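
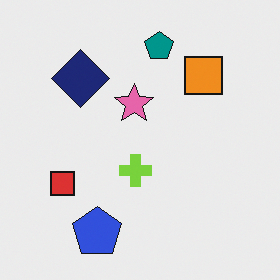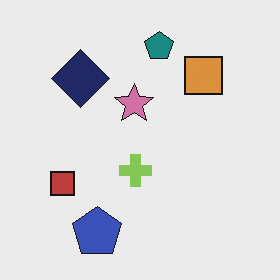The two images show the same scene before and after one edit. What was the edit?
The transformation is: slightly desaturated.

All colors are more muted and greyish — a global saturation change.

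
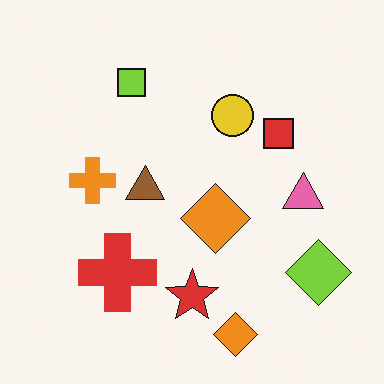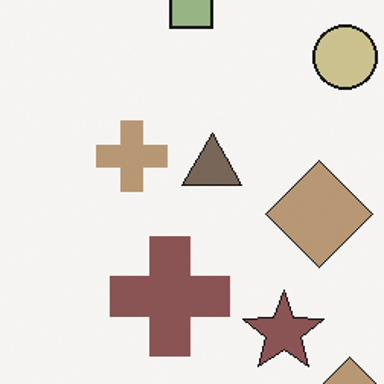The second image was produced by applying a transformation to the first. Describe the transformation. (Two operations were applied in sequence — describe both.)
The second image is the first cropped slightly and scaled back up, then made much more muted (saturation change).

The visible shapes are larger and the field of view is narrower; shapes near the original edges may be partly or wholly outside the frame — a crop-and-rescale. All colors are more muted and greyish — a global saturation change.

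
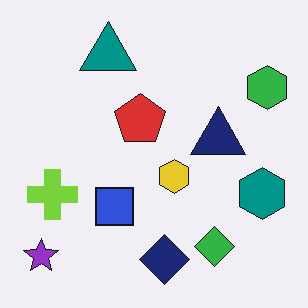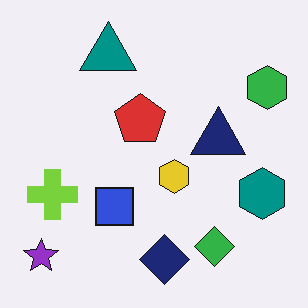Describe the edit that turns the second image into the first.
This is the original image JPEG-compressed with visible artifacts.

Blocky 8×8 compression artifacts appear around shape edges and the flat background shows ringing — characteristic JPEG degradation.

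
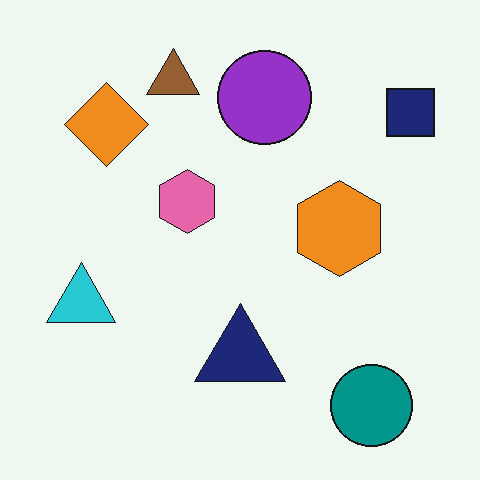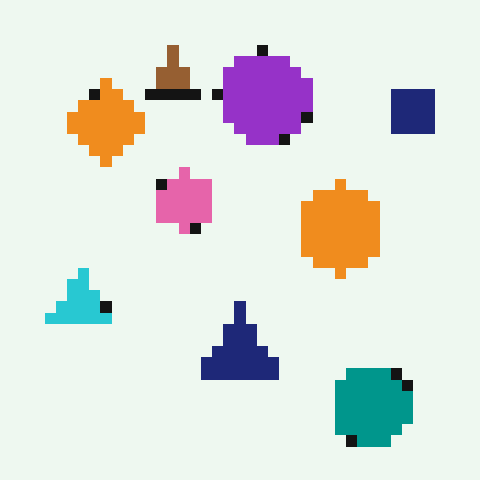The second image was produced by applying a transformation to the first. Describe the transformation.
The image was heavily pixelated into large blocks.

Shapes are reduced to large square blocks; fine edges and outlines are lost — a downscale-then-upscale (mosaic) effect.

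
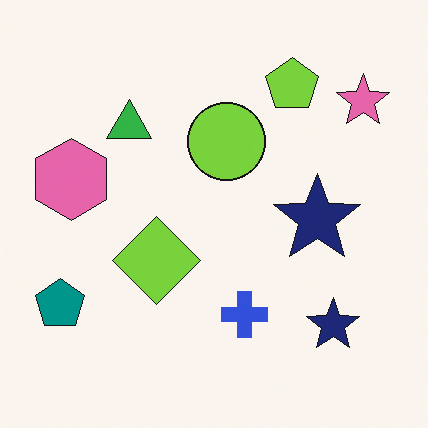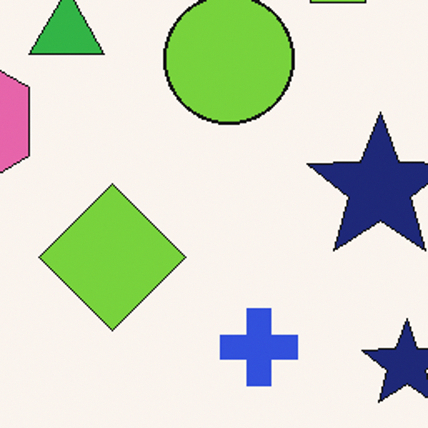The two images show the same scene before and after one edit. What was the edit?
Cropped to a noticeably smaller region and rescaled.

The visible shapes are larger and the field of view is narrower; shapes near the original edges may be partly or wholly outside the frame — a crop-and-rescale.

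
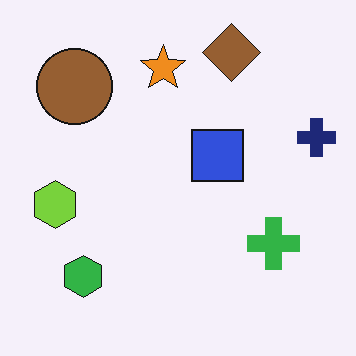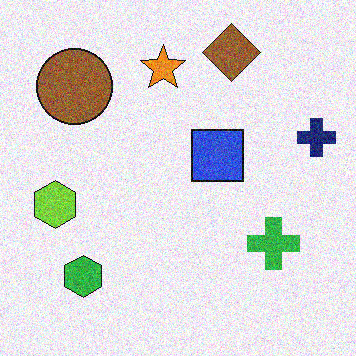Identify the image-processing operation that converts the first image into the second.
The second image is the first degraded with moderate additive noise.

Random speckle covers the whole image, including the flat background.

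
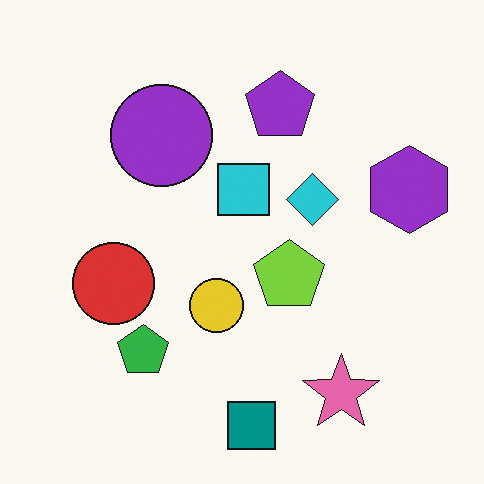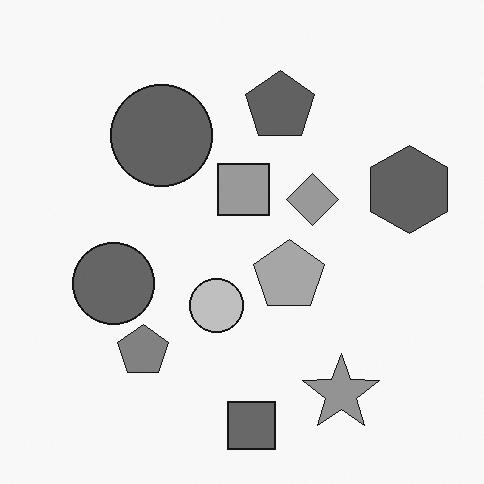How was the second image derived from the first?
The transformation is: converted to grayscale.

All color is removed — every shape is now a shade of grey.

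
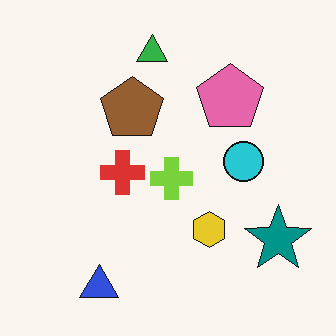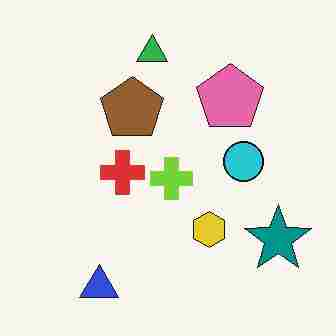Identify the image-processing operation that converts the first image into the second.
Degraded with heavy JPEG compression.

Blocky 8×8 compression artifacts appear around shape edges and the flat background shows ringing — characteristic JPEG degradation.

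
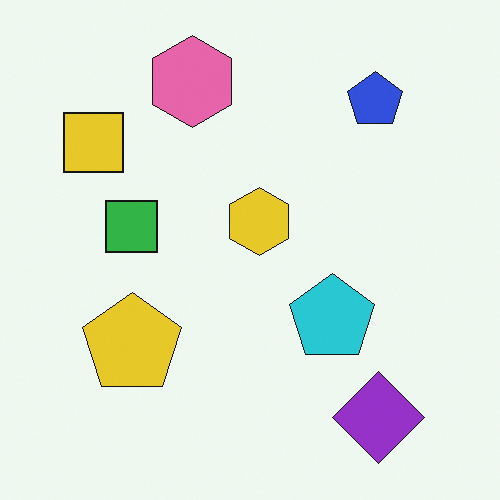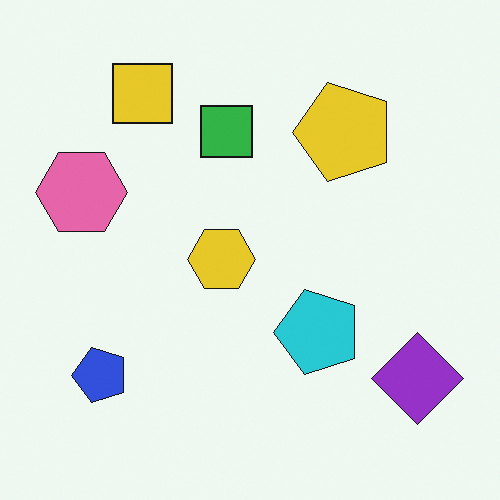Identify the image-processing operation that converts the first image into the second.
The transformation is: transposed (reflected across the top-left ↔ bottom-right diagonal).

Shapes have swapped their row and column positions — what was in the top-right is now in the bottom-left — a diagonal reflection.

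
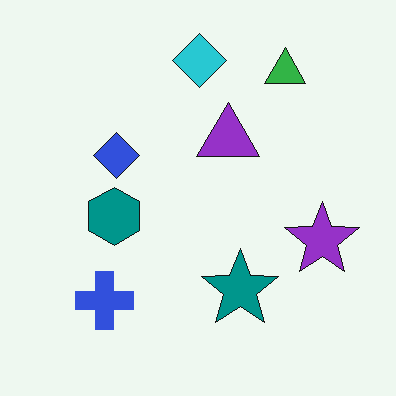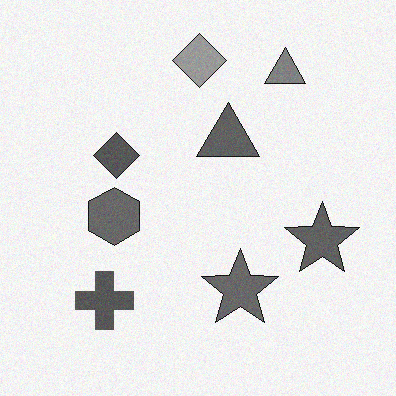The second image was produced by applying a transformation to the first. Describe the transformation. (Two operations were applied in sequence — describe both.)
The second image is the first converted to grayscale, then degraded with a light layer of grain.

All color is removed — every shape is now a shade of grey. Random speckle covers the whole image, including the flat background.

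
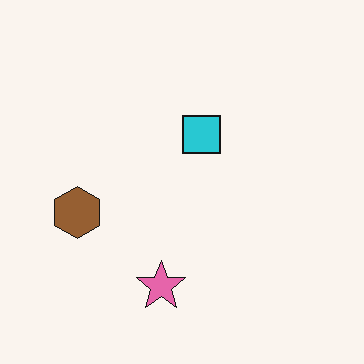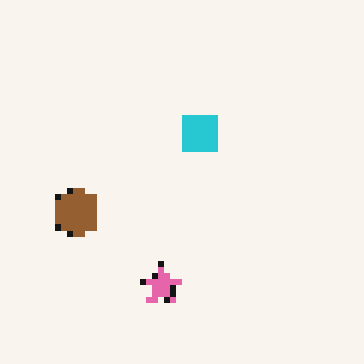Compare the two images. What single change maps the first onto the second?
The transformation is: pixelated into visible square blocks.

Shapes are reduced to large square blocks; fine edges and outlines are lost — a downscale-then-upscale (mosaic) effect.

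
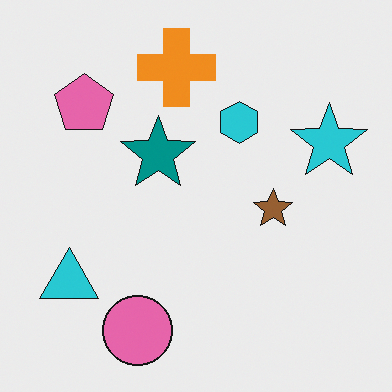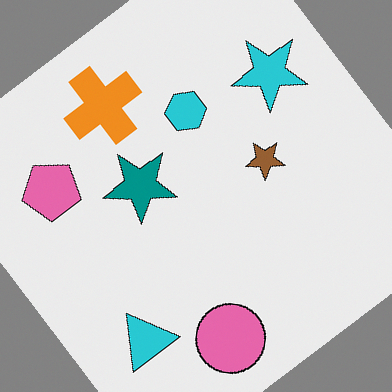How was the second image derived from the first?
The transformation is: rotated counter-clockwise by a large amount — several tens of degrees.

Every shape is tilted by the same angle and the image corners show triangular fill wedges — a whole-image rotation by a non-right angle.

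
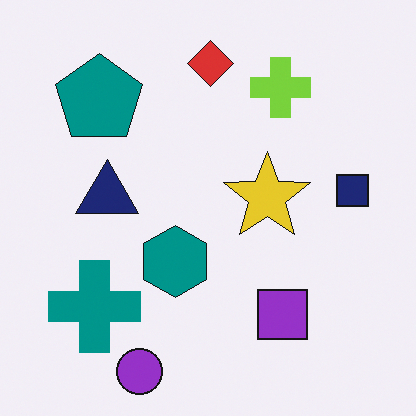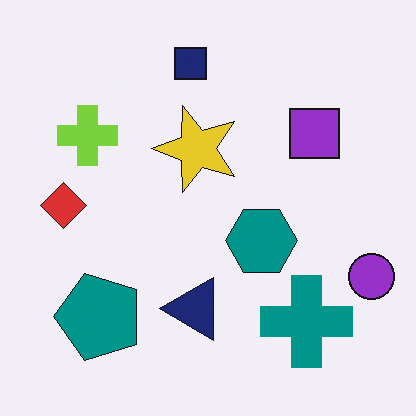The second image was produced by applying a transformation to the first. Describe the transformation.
It was rotated 90° counter-clockwise.

The purple circle sits in the bottom of the first image and the right of the second — consistent with a whole-image 90° counter-clockwise rotation.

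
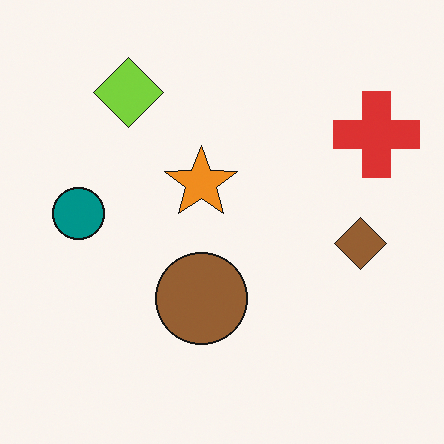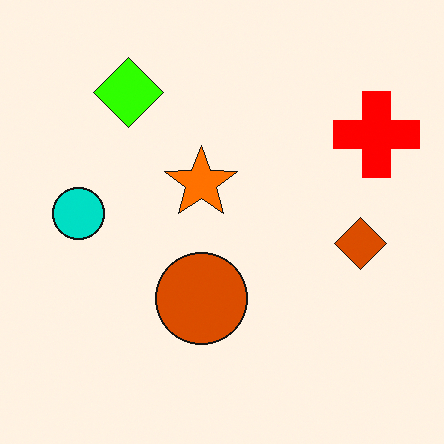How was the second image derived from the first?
The second image is the first made much more vivid (saturation change).

All colors are more vivid — a global saturation change.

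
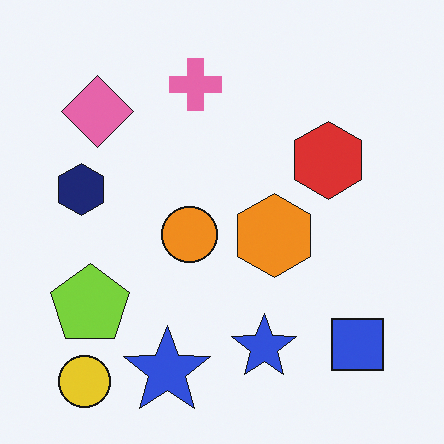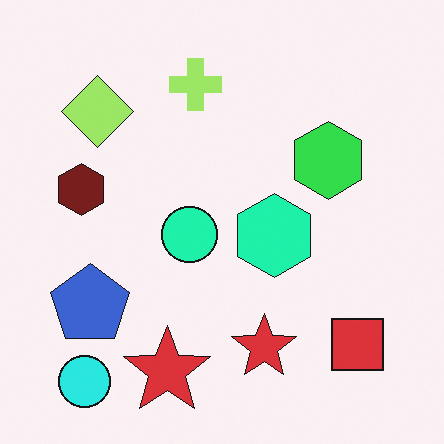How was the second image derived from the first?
The transformation is: hue-shifted by a moderate amount.

Every shape's color has rotated by the same amount around the hue wheel — a uniform hue shift.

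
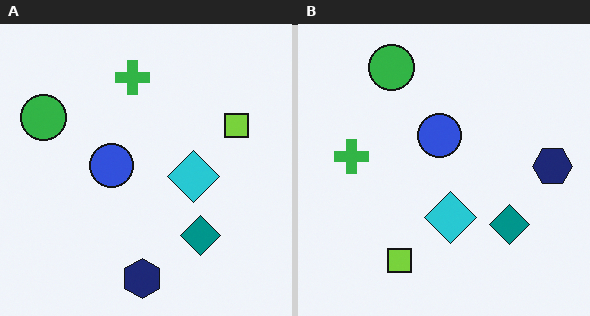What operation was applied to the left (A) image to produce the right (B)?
The image was transposed (reflected across the top-left ↔ bottom-right diagonal).

Shapes have swapped their row and column positions — what was in the top-right is now in the bottom-left — a diagonal reflection.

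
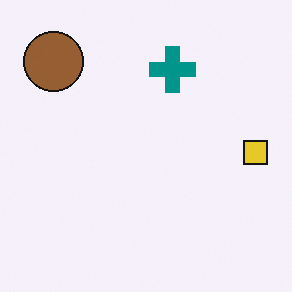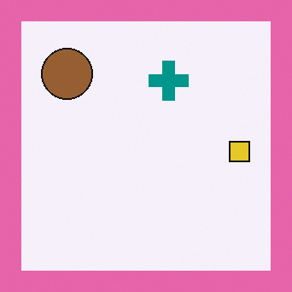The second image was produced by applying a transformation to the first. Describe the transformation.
Framed with a pink border.

A solid pink frame runs around the edge of the second image, with the content slightly shrunk inside it.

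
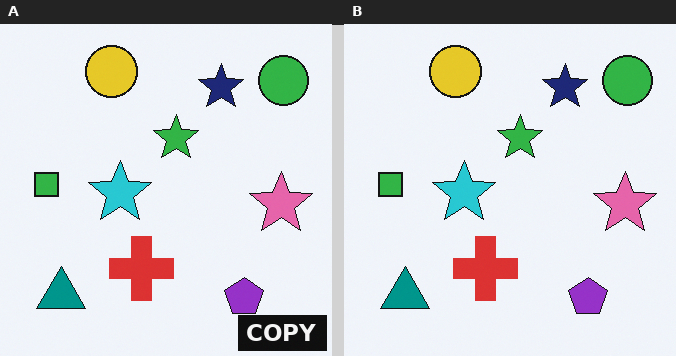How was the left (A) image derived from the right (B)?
Watermarked with the text "COPY" in the lower-right corner.

A dark label reading "COPY" appears in the lower-right corner.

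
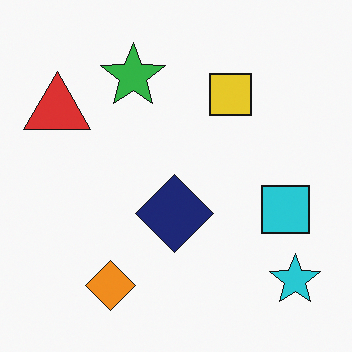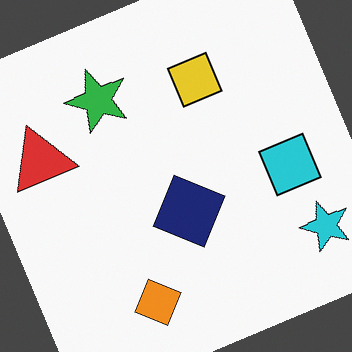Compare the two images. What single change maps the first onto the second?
The transformation is: rotated counter-clockwise by a moderate amount.

Every shape is tilted by the same angle and the image corners show triangular fill wedges — a whole-image rotation by a non-right angle.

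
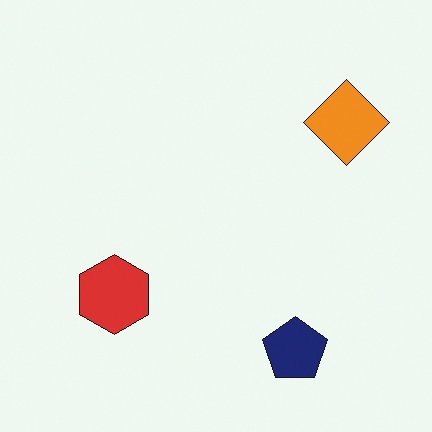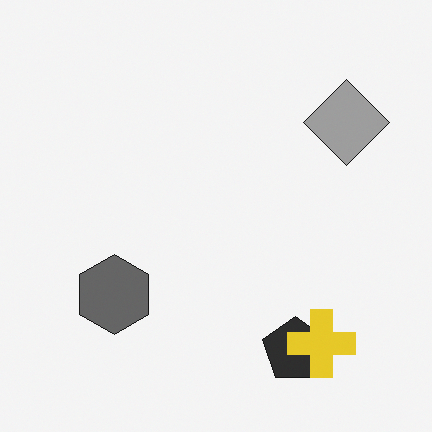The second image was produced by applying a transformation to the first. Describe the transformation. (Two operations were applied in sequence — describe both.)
It was converted to grayscale, then overlaid with an additional yellow cross.

All color is removed — every shape is now a shade of grey. A yellow cross appears in the second image that is absent from the first.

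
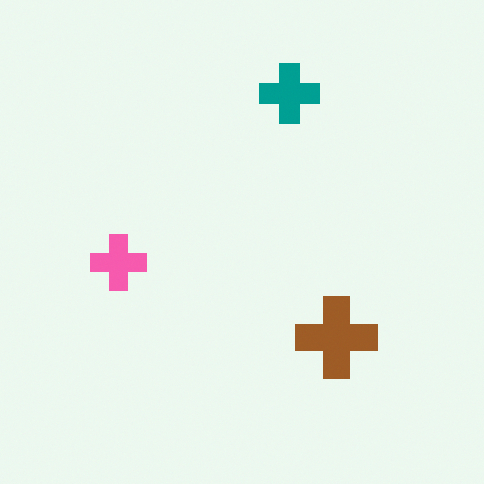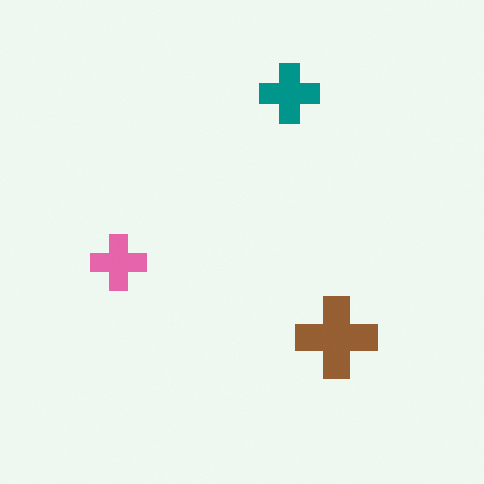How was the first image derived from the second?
It was slightly oversaturated.

All colors are more vivid — a global saturation change.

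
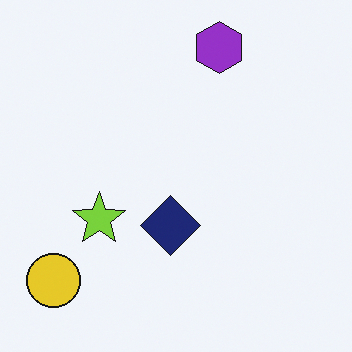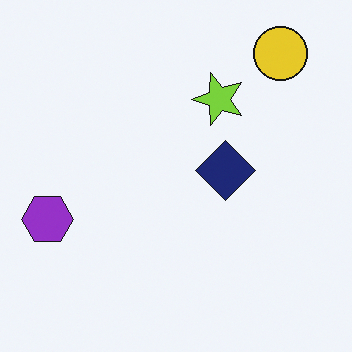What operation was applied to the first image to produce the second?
The image was transposed (reflected across the top-left ↔ bottom-right diagonal).

Shapes have swapped their row and column positions — what was in the top-right is now in the bottom-left — a diagonal reflection.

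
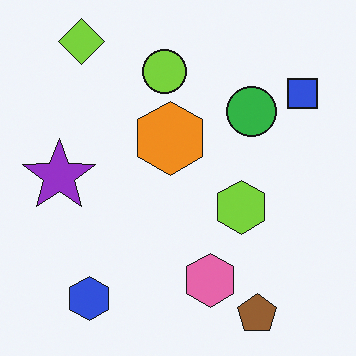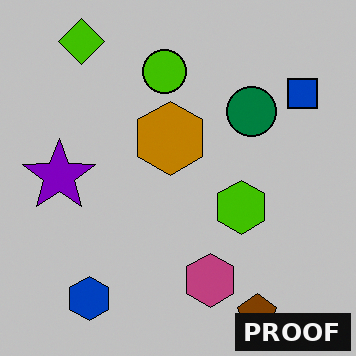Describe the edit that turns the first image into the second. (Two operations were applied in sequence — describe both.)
Aggressively posterized, then watermarked with the text "PROOF" in the lower-right corner.

Each flat color has snapped to a coarser quantized level — most visibly, the near-white background has dropped to a flat grey. A dark label reading "PROOF" appears in the lower-right corner.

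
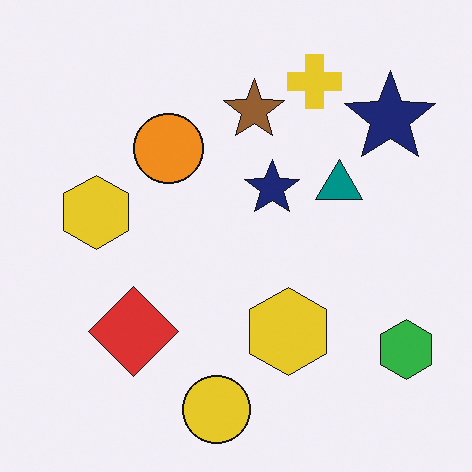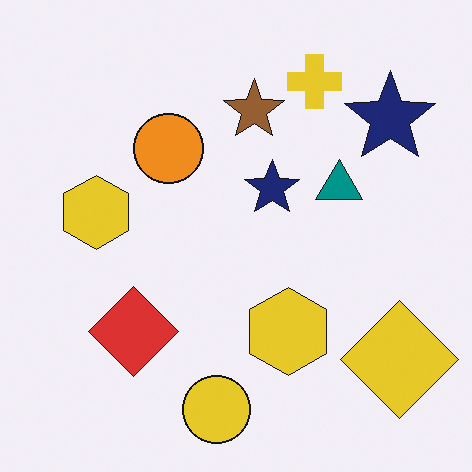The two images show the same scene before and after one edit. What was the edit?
Overlaid with an additional yellow diamond.

A yellow diamond appears in the second image that is absent from the first.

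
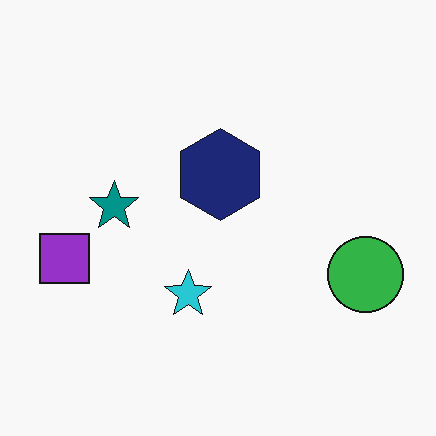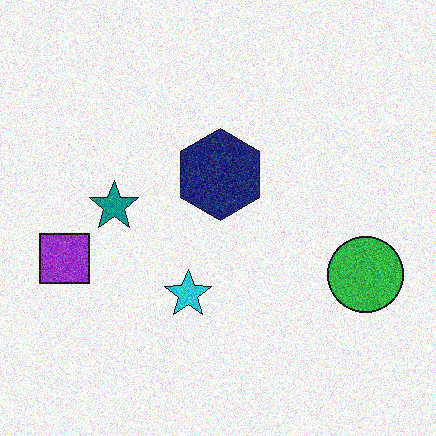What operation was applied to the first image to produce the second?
The transformation is: degraded with visible gaussian noise.

Random speckle covers the whole image, including the flat background.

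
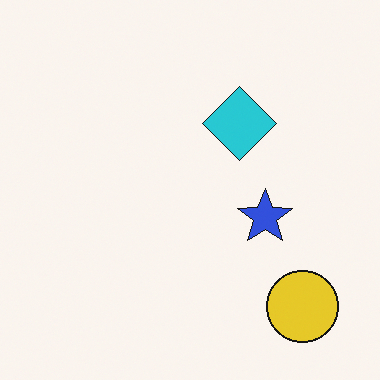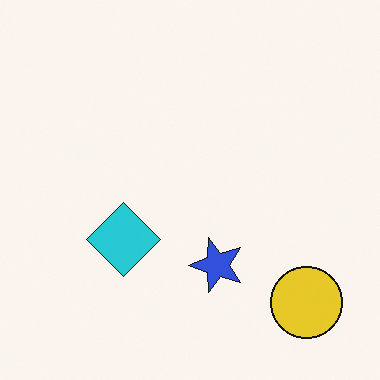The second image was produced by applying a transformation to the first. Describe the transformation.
This is the original image transposed (reflected across the top-left ↔ bottom-right diagonal).

Shapes have swapped their row and column positions — what was in the top-right is now in the bottom-left — a diagonal reflection.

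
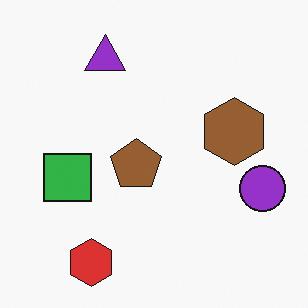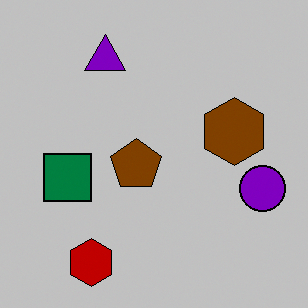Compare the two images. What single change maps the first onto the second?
Heavily posterized to just a handful of flat colors.

Each flat color has snapped to a coarser quantized level — most visibly, the near-white background has dropped to a flat grey.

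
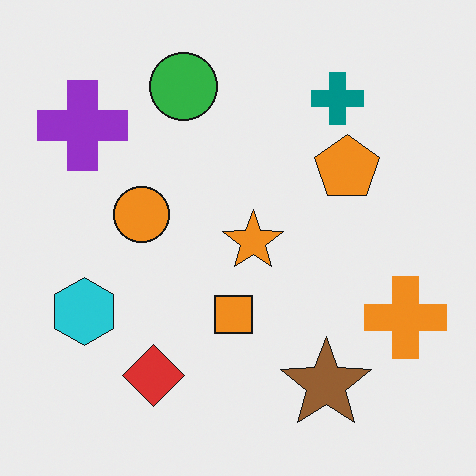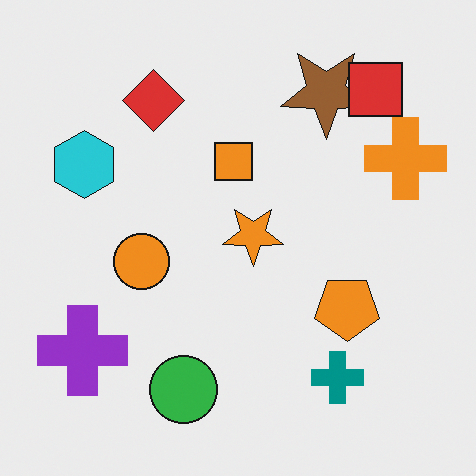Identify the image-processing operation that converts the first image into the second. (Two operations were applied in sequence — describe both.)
It was flipped vertically (top ↔ bottom), then overlaid with an additional red square.

The green circle is in the top of the first image and the bottom of the second — shapes on opposite sides of the horizontal midline have swapped in a mirror flip. A red square appears in the second image that is absent from the first.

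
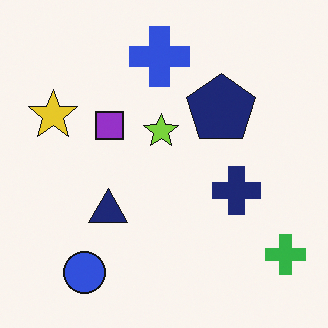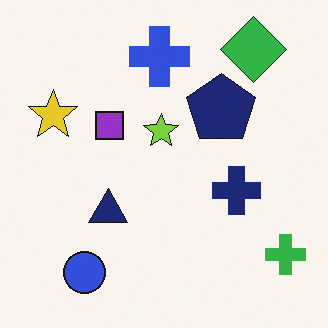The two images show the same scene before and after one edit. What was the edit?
The transformation is: overlaid with an additional green diamond.

A green diamond appears in the second image that is absent from the first.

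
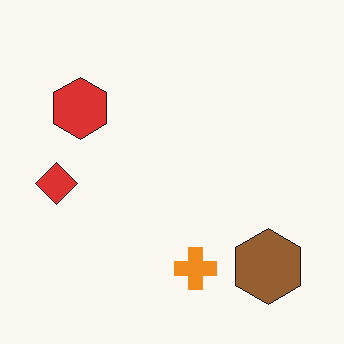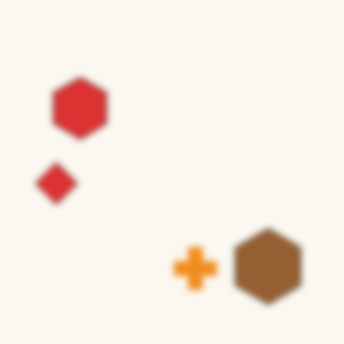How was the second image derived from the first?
The image was noticeably gaussian-blurred.

Shape edges and outlines are uniformly softened across the whole image.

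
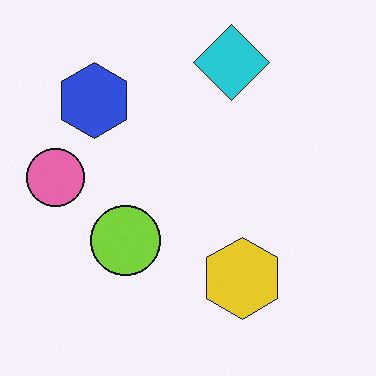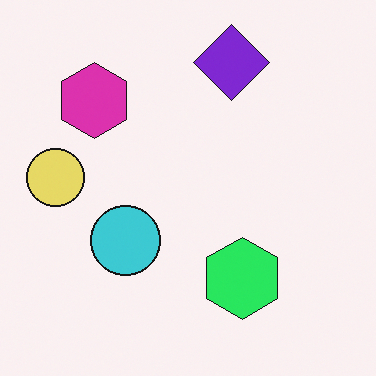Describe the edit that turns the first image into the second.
The second image is the first hue-shifted noticeably.

Every shape's color has rotated by the same amount around the hue wheel — a uniform hue shift.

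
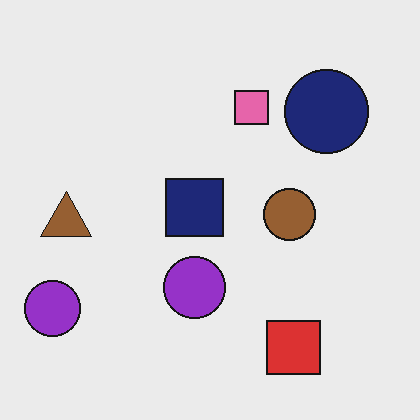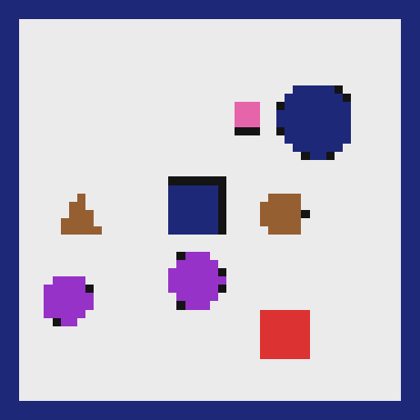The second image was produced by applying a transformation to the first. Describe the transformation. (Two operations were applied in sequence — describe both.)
It was heavily pixelated into large blocks, then framed with a navy border.

Shapes are reduced to large square blocks; fine edges and outlines are lost — a downscale-then-upscale (mosaic) effect. A solid navy frame runs around the edge of the second image, with the content slightly shrunk inside it.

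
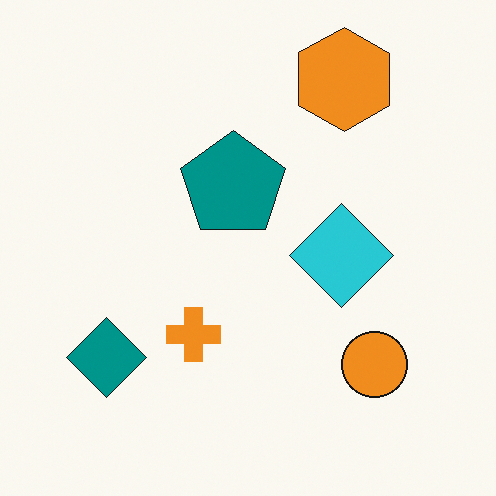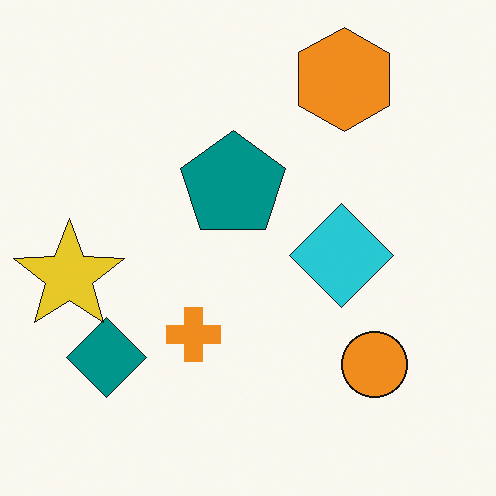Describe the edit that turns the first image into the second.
It was overlaid with an additional yellow star.

A yellow star appears in the second image that is absent from the first.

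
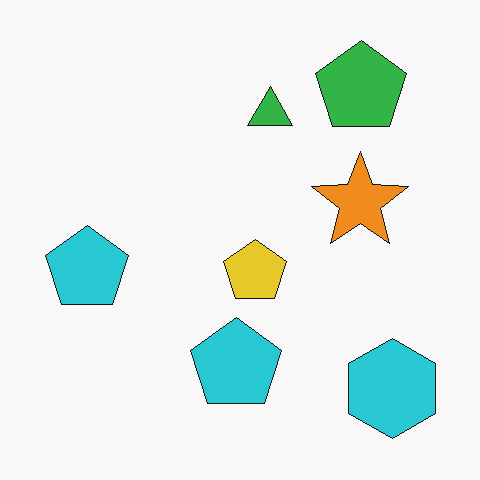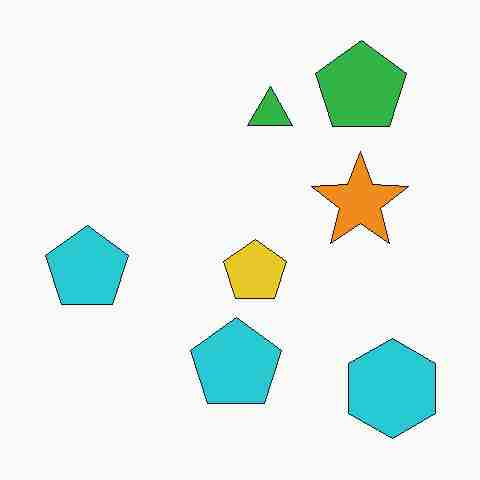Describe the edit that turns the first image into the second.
This is the original image degraded with heavy JPEG compression.

Blocky 8×8 compression artifacts appear around shape edges and the flat background shows ringing — characteristic JPEG degradation.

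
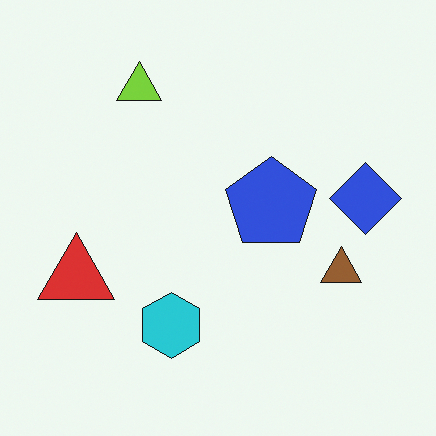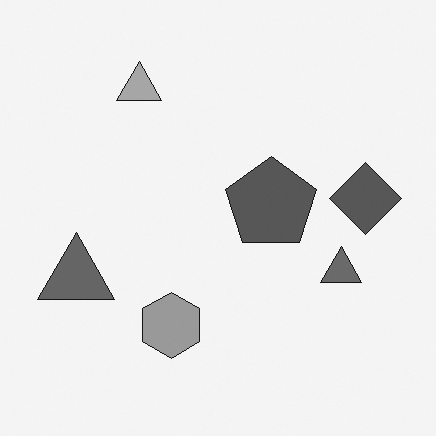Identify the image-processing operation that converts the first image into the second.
The second image is the first converted to grayscale.

All color is removed — every shape is now a shade of grey.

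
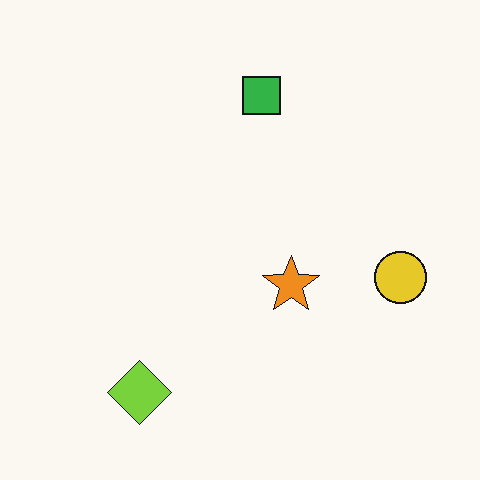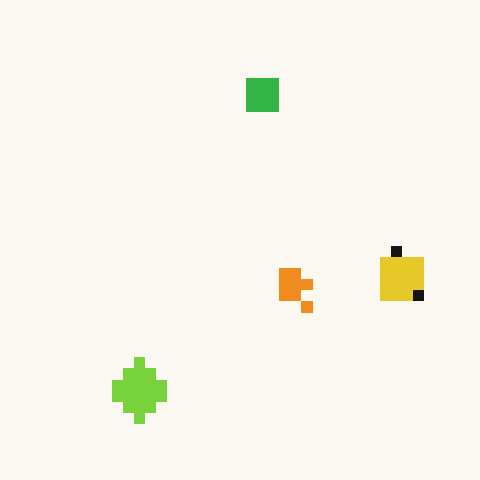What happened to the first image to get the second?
The image was heavily pixelated into large blocks.

Shapes are reduced to large square blocks; fine edges and outlines are lost — a downscale-then-upscale (mosaic) effect.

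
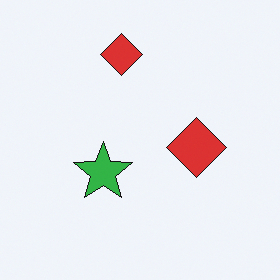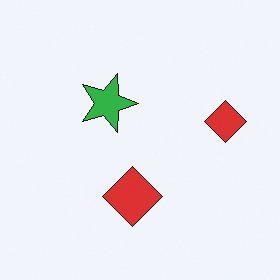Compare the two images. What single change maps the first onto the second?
Rotated 90° clockwise.

The green star sits in the center of the first image and the center of the second — consistent with a whole-image 90° clockwise rotation.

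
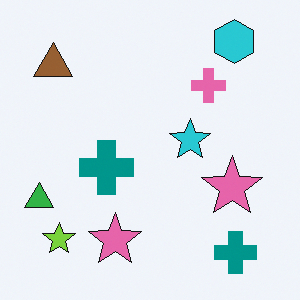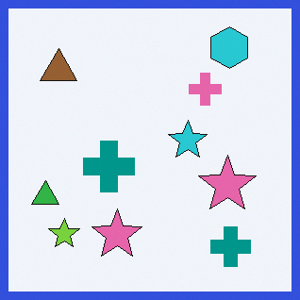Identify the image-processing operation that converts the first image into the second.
The image was framed with a blue border.

A solid blue frame runs around the edge of the second image, with the content slightly shrunk inside it.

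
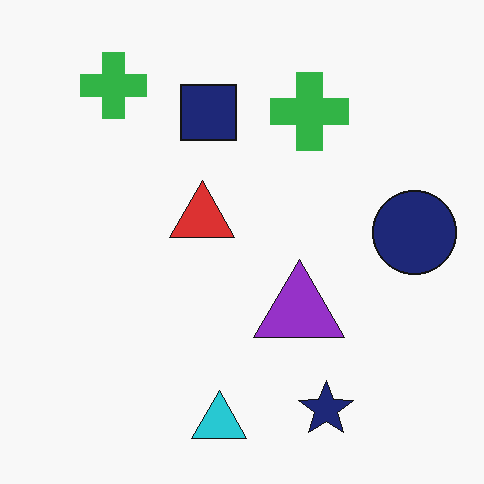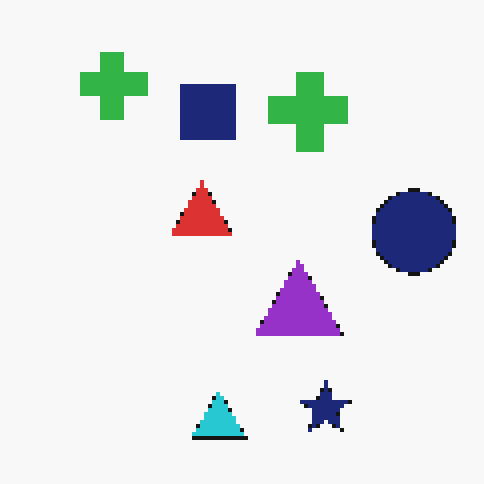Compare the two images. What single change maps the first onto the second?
The image was mildly pixelated.

Shapes are reduced to large square blocks; fine edges and outlines are lost — a downscale-then-upscale (mosaic) effect.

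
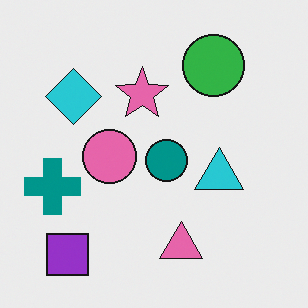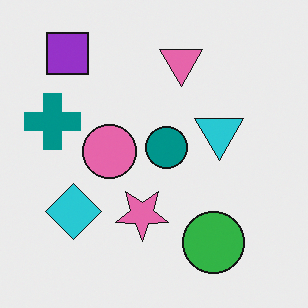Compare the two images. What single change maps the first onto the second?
The transformation is: flipped vertically (top ↔ bottom).

The purple square is in the bottom-left of the first image and the top-left of the second — shapes on opposite sides of the horizontal midline have swapped in a mirror flip.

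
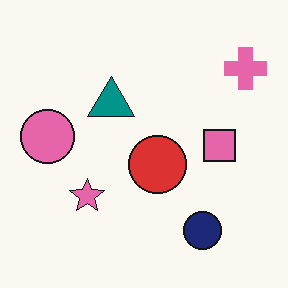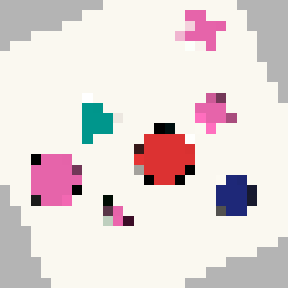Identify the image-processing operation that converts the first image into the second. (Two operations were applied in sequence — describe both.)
The second image is the first rotated counter-clockwise by a moderate amount, then heavily pixelated into large blocks.

Every shape is tilted by the same angle and the image corners show triangular fill wedges — a whole-image rotation by a non-right angle. Shapes are reduced to large square blocks; fine edges and outlines are lost — a downscale-then-upscale (mosaic) effect.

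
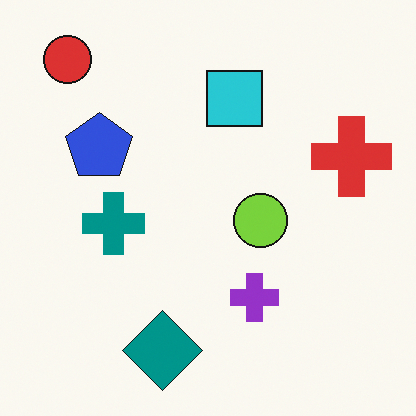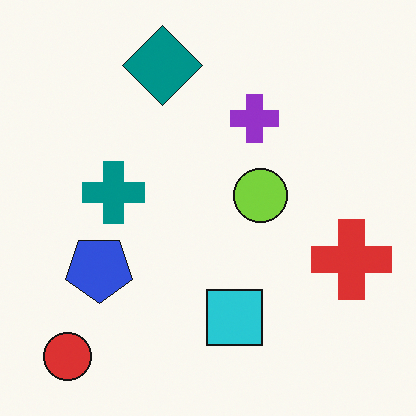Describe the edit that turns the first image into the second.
The transformation is: flipped vertically (top ↔ bottom).

The red circle is in the top-left of the first image and the bottom-left of the second — shapes on opposite sides of the horizontal midline have swapped in a mirror flip.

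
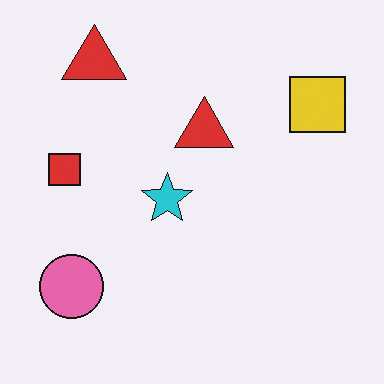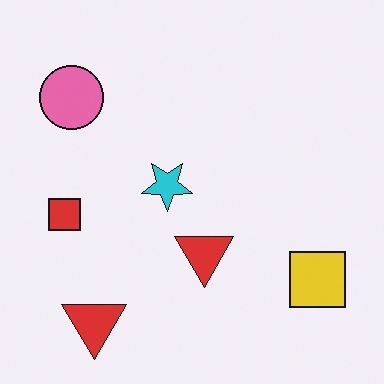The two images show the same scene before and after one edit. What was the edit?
The second image is the first flipped vertically (top ↔ bottom).

The pink circle is in the bottom-left of the first image and the top-left of the second — shapes on opposite sides of the horizontal midline have swapped in a mirror flip.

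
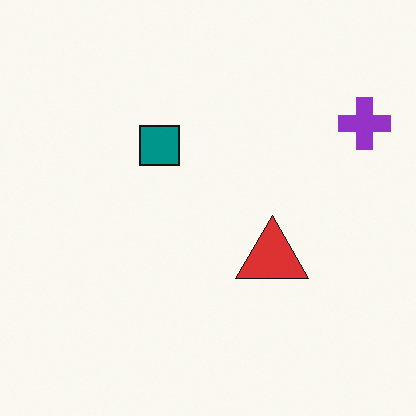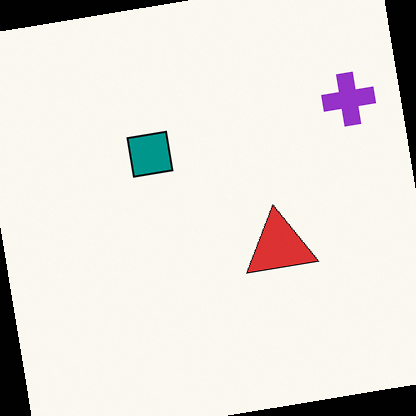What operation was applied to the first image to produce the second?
The image was rotated counter-clockwise by a slight angle.

Every shape is tilted by the same angle and the image corners show triangular fill wedges — a whole-image rotation by a non-right angle.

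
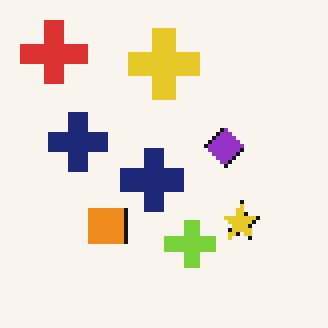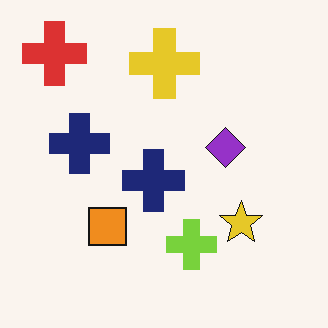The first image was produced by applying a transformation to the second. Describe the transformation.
The transformation is: mildly pixelated.

Shapes are reduced to large square blocks; fine edges and outlines are lost — a downscale-then-upscale (mosaic) effect.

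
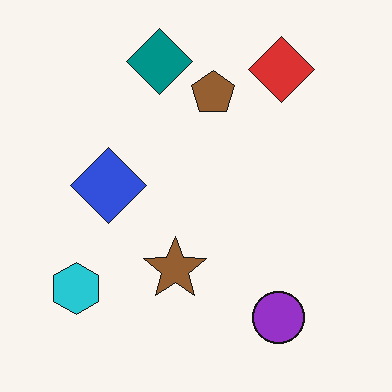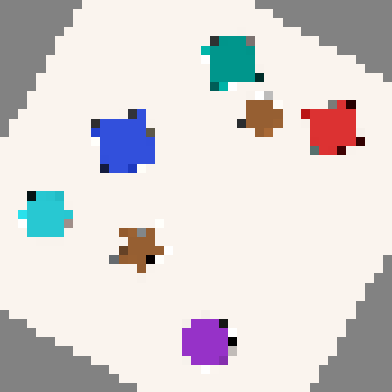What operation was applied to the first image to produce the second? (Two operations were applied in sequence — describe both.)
The second image is the first rotated clockwise by a moderate amount, then heavily pixelated into large blocks.

Every shape is tilted by the same angle and the image corners show triangular fill wedges — a whole-image rotation by a non-right angle. Shapes are reduced to large square blocks; fine edges and outlines are lost — a downscale-then-upscale (mosaic) effect.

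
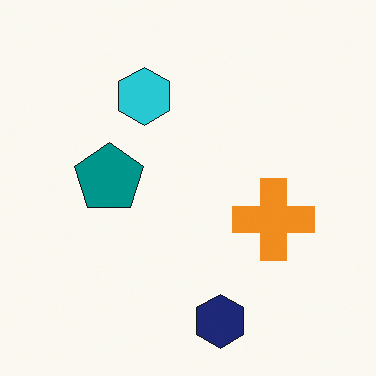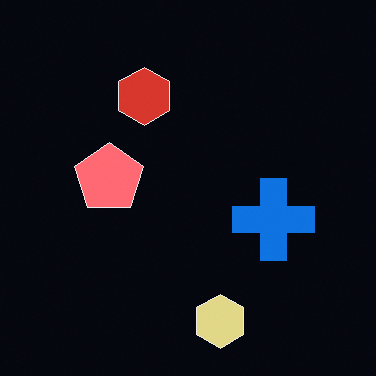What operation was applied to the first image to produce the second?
The second image is the first color-inverted (negative).

The light background has become dark and every shape's color is its complement — a photographic negative.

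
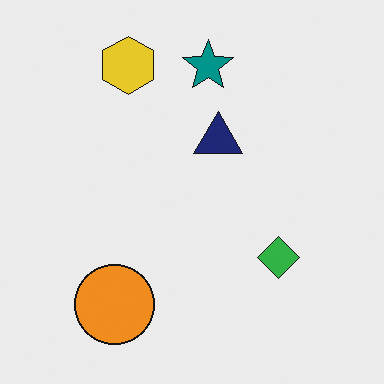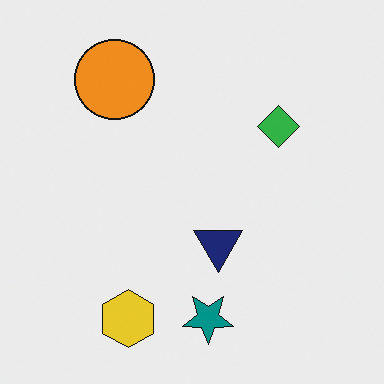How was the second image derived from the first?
Flipped vertically (top ↔ bottom).

The yellow hexagon is in the top of the first image and the bottom of the second — shapes on opposite sides of the horizontal midline have swapped in a mirror flip.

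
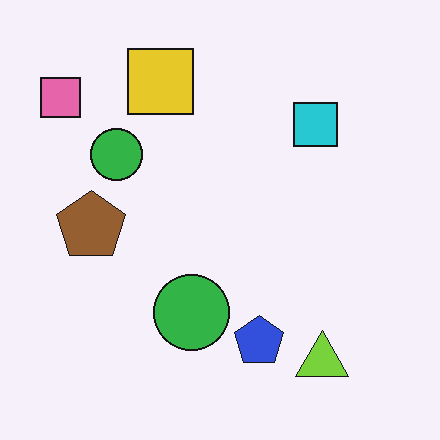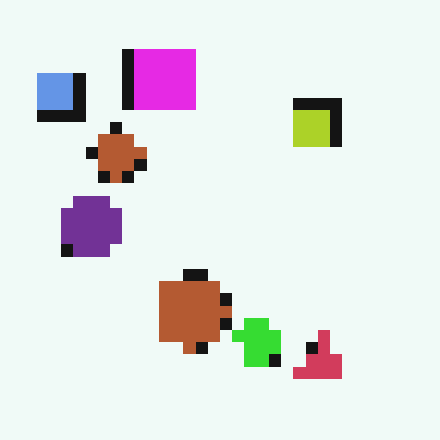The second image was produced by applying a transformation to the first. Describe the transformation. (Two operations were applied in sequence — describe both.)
The image was heavily pixelated into large blocks, then hue-shifted by a large amount.

Shapes are reduced to large square blocks; fine edges and outlines are lost — a downscale-then-upscale (mosaic) effect. Every shape's color has rotated by the same amount around the hue wheel — a uniform hue shift.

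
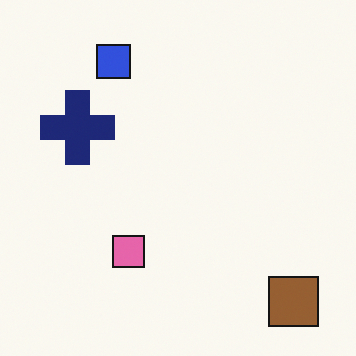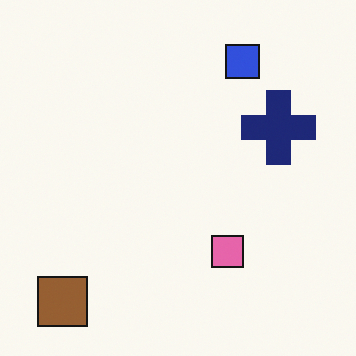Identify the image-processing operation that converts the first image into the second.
The image was flipped horizontally (left ↔ right).

The brown square is in the bottom-right of the first image and the bottom-left of the second — shapes on opposite sides of the vertical midline have swapped in a mirror flip.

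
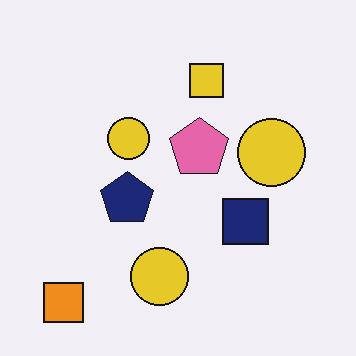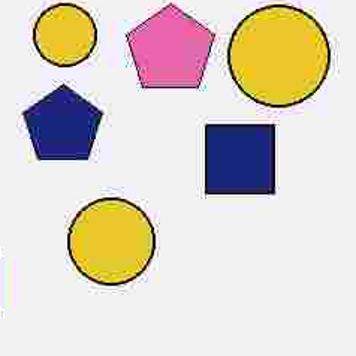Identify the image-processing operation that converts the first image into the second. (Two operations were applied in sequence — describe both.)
The second image is the first degraded with heavy JPEG compression, then cropped slightly and scaled back up.

Blocky 8×8 compression artifacts appear around shape edges and the flat background shows ringing — characteristic JPEG degradation. The visible shapes are larger and the field of view is narrower; shapes near the original edges may be partly or wholly outside the frame — a crop-and-rescale.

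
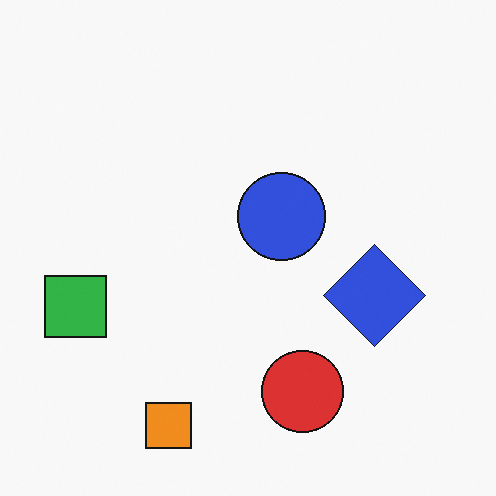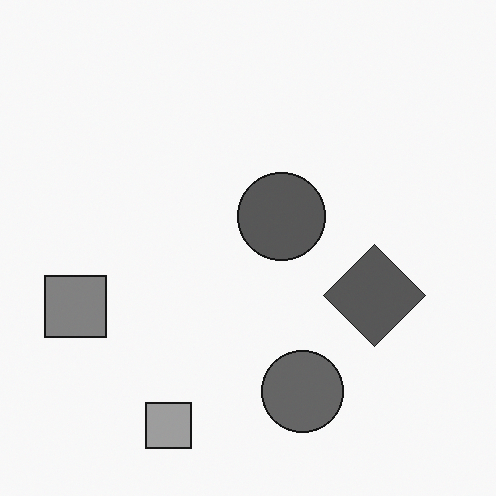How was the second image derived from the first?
The second image is the first converted to grayscale.

All color is removed — every shape is now a shade of grey.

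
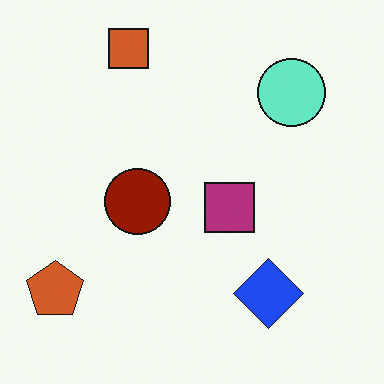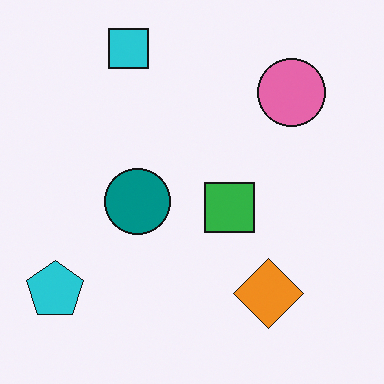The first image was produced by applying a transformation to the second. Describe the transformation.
The image was hue-shifted by a large amount.

Every shape's color has rotated by the same amount around the hue wheel — a uniform hue shift.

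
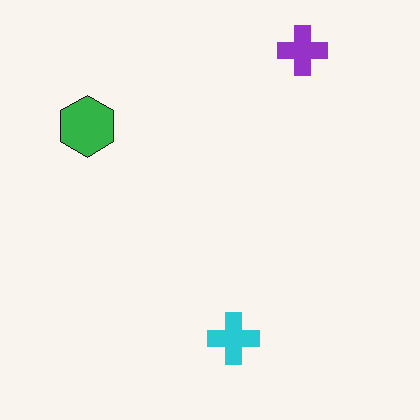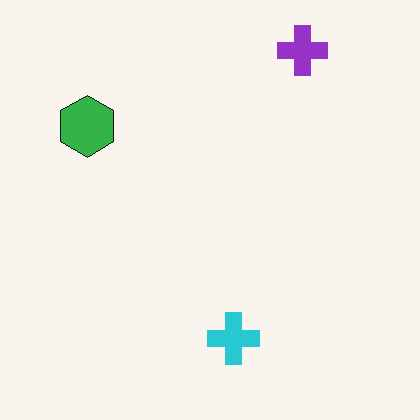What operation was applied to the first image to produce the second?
This is the original image JPEG-compressed with visible artifacts.

Blocky 8×8 compression artifacts appear around shape edges and the flat background shows ringing — characteristic JPEG degradation.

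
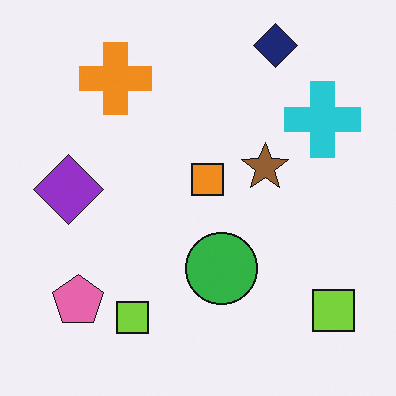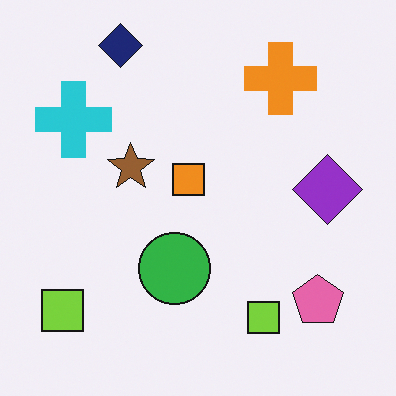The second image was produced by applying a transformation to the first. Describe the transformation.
The image was flipped horizontally (left ↔ right).

The purple diamond is in the left of the first image and the right of the second — shapes on opposite sides of the vertical midline have swapped in a mirror flip.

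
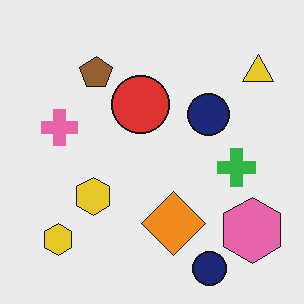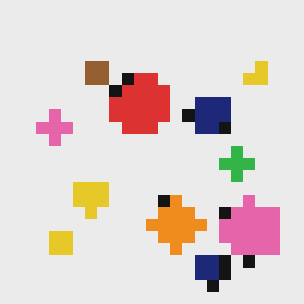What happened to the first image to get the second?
The second image is the first coarsely pixelated.

Shapes are reduced to large square blocks; fine edges and outlines are lost — a downscale-then-upscale (mosaic) effect.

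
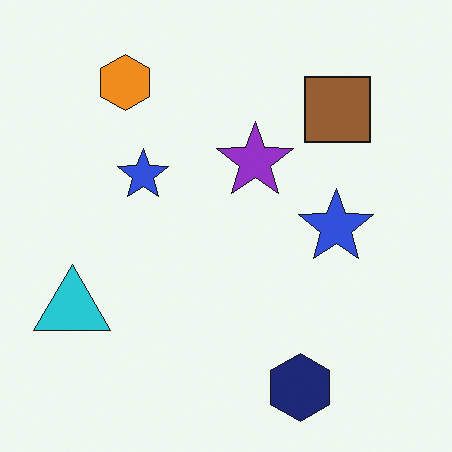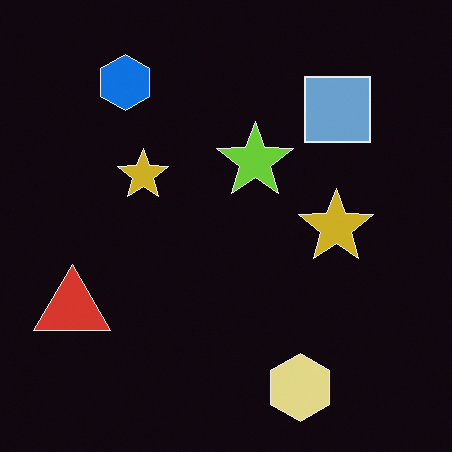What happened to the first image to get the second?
The second image is the first color-inverted (negative).

The light background has become dark and every shape's color is its complement — a photographic negative.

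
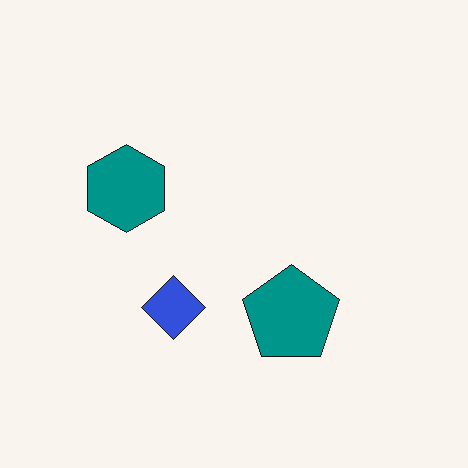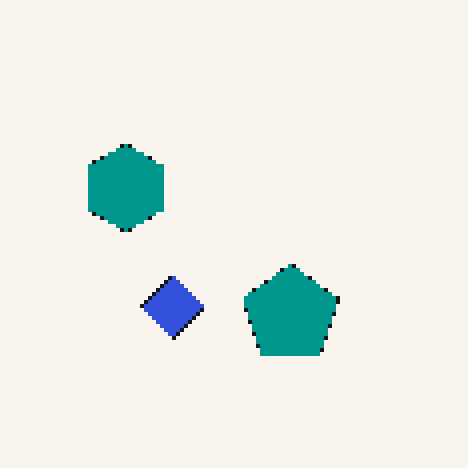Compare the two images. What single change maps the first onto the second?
This is the original image mildly pixelated.

Shapes are reduced to large square blocks; fine edges and outlines are lost — a downscale-then-upscale (mosaic) effect.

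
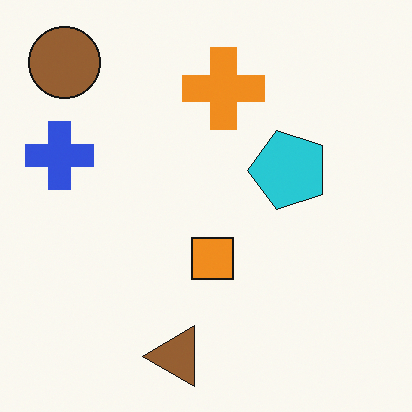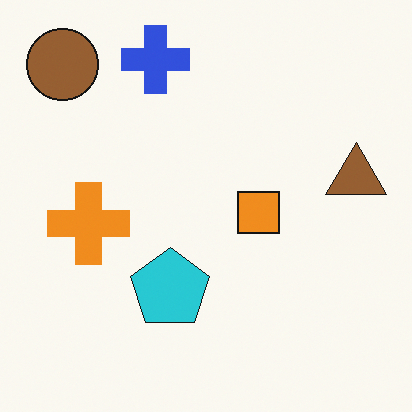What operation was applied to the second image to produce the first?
Transposed (reflected across the top-left ↔ bottom-right diagonal).

Shapes have swapped their row and column positions — what was in the top-right is now in the bottom-left — a diagonal reflection.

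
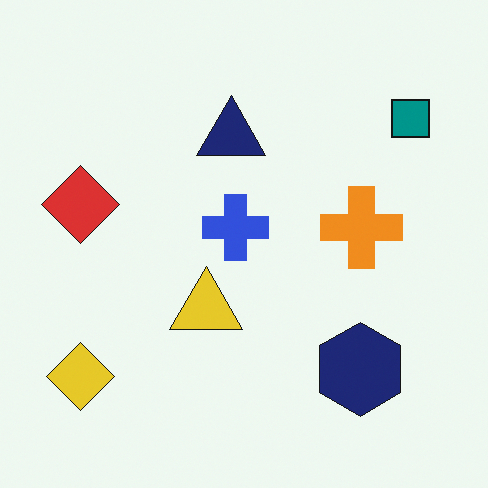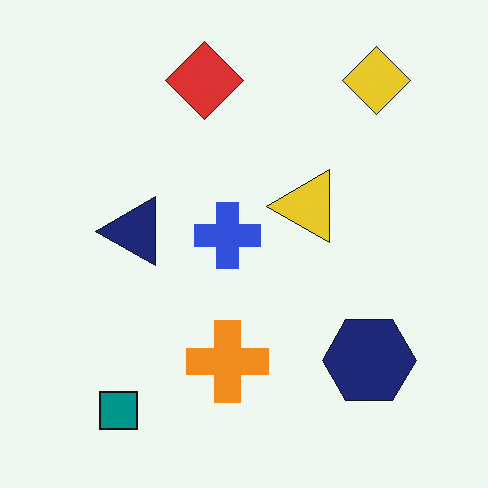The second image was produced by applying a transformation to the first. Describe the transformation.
The image was transposed (reflected across the top-left ↔ bottom-right diagonal).

Shapes have swapped their row and column positions — what was in the top-right is now in the bottom-left — a diagonal reflection.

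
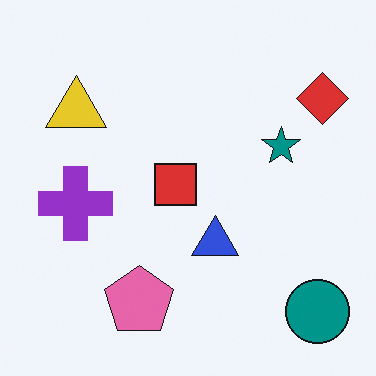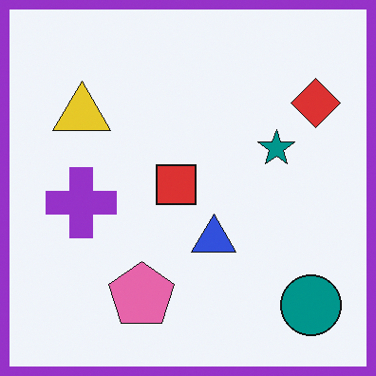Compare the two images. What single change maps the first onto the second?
The second image is the first framed with a purple border.

A solid purple frame runs around the edge of the second image, with the content slightly shrunk inside it.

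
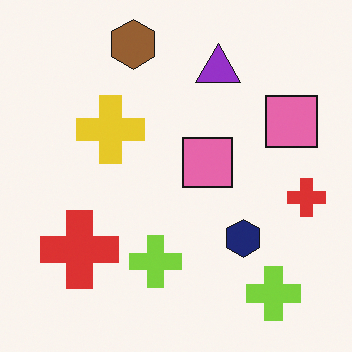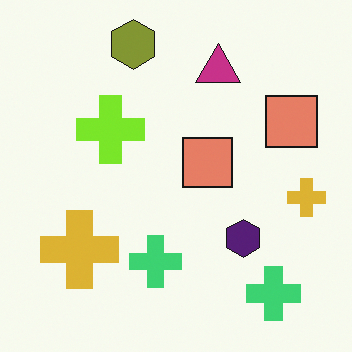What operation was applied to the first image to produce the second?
Hue-shifted by a small amount.

Every shape's color has rotated by the same amount around the hue wheel — a uniform hue shift.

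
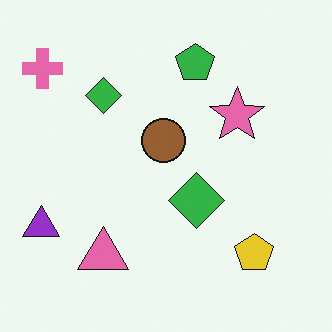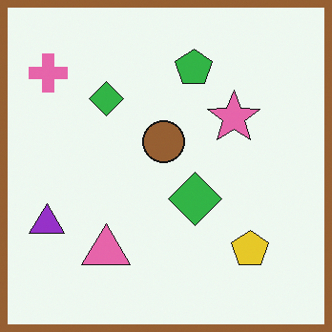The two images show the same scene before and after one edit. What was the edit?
This is the original image framed with a brown border.

A solid brown frame runs around the edge of the second image, with the content slightly shrunk inside it.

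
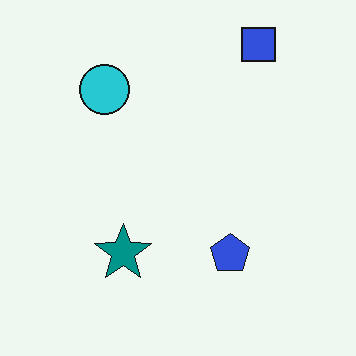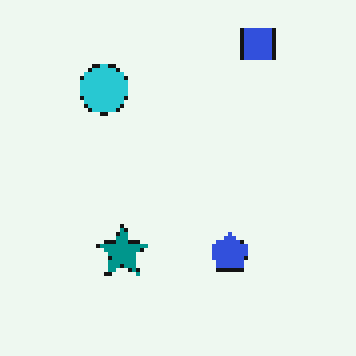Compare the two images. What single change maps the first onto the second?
It was mildly pixelated.

Shapes are reduced to large square blocks; fine edges and outlines are lost — a downscale-then-upscale (mosaic) effect.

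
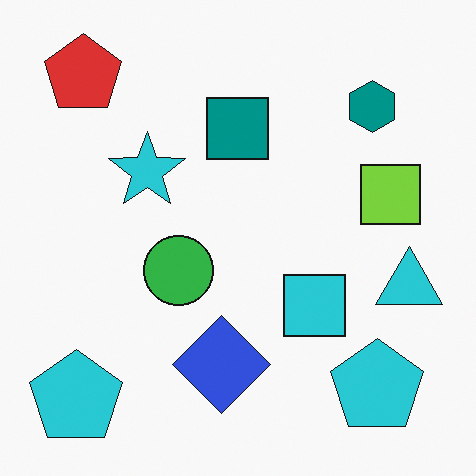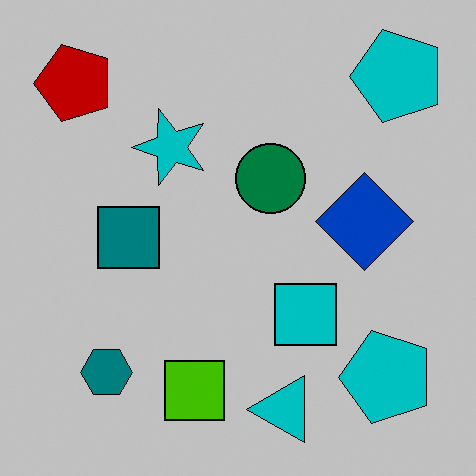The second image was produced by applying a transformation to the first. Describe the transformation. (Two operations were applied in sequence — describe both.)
The second image is the first aggressively posterized, then transposed (reflected across the top-left ↔ bottom-right diagonal).

Each flat color has snapped to a coarser quantized level — most visibly, the near-white background has dropped to a flat grey. Shapes have swapped their row and column positions — what was in the top-right is now in the bottom-left — a diagonal reflection.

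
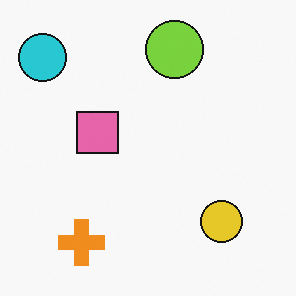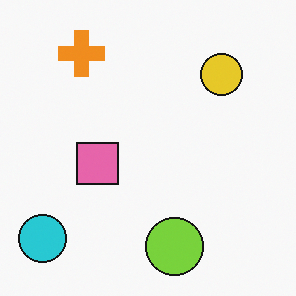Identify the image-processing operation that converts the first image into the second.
Flipped vertically (top ↔ bottom).

The lime circle is in the top of the first image and the bottom of the second — shapes on opposite sides of the horizontal midline have swapped in a mirror flip.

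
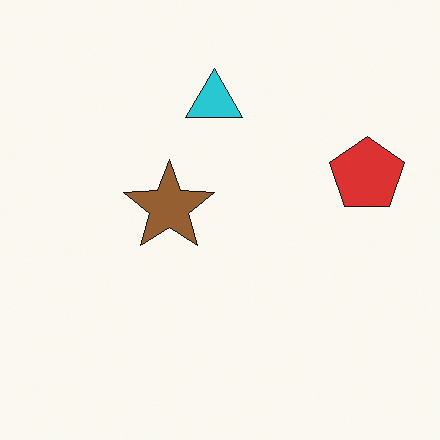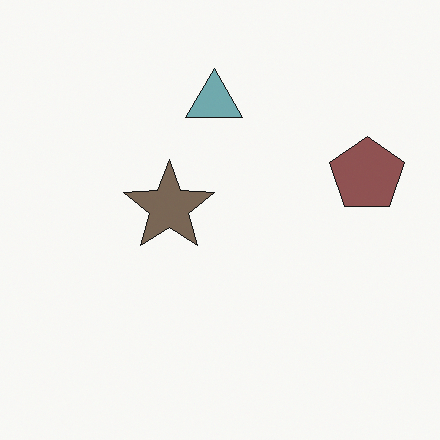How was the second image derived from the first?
The image was made much more muted (saturation change).

All colors are more muted and greyish — a global saturation change.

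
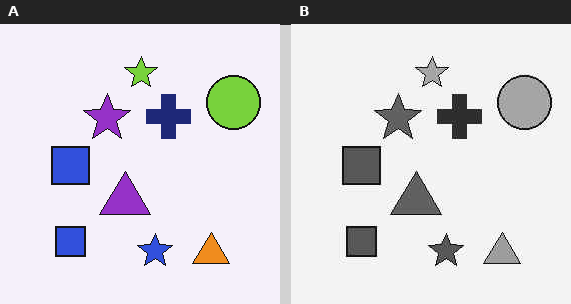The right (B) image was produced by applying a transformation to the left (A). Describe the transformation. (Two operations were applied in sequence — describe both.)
It was converted to grayscale, then JPEG-compressed with visible artifacts.

All color is removed — every shape is now a shade of grey. Blocky 8×8 compression artifacts appear around shape edges and the flat background shows ringing — characteristic JPEG degradation.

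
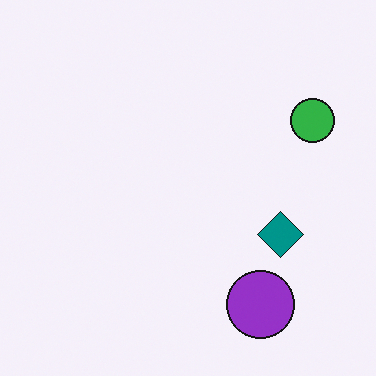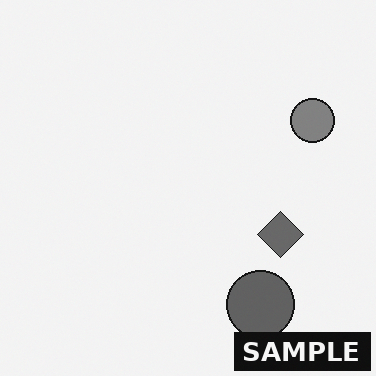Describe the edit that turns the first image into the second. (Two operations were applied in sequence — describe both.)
It was converted to grayscale, then watermarked with the text "SAMPLE" in the lower-right corner.

All color is removed — every shape is now a shade of grey. A dark label reading "SAMPLE" appears in the lower-right corner.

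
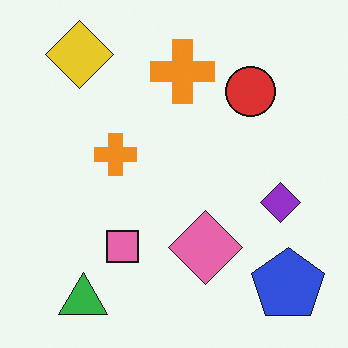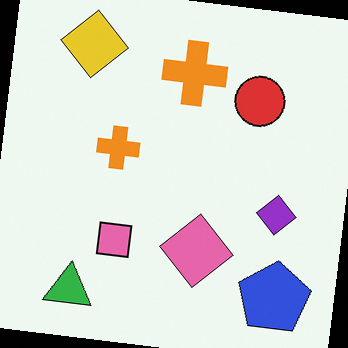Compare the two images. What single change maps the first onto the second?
The transformation is: rotated clockwise by a small amount.

Every shape is tilted by the same angle and the image corners show triangular fill wedges — a whole-image rotation by a non-right angle.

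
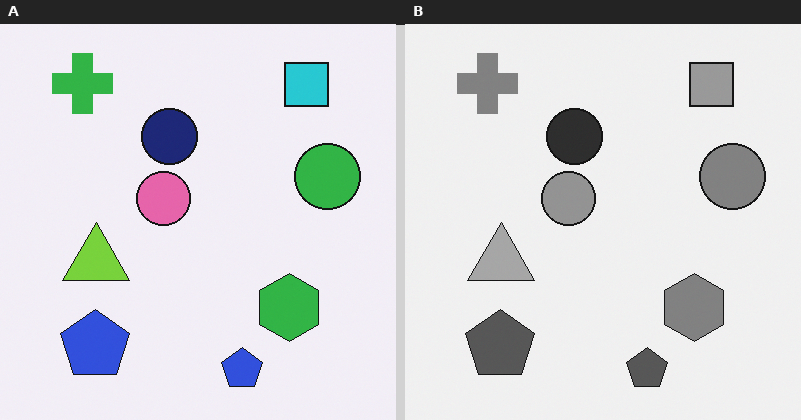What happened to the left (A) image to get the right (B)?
The transformation is: converted to grayscale.

All color is removed — every shape is now a shade of grey.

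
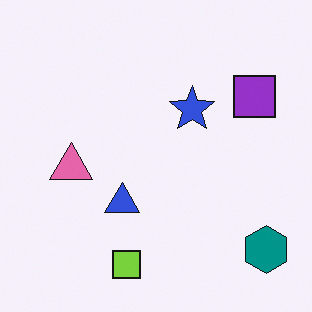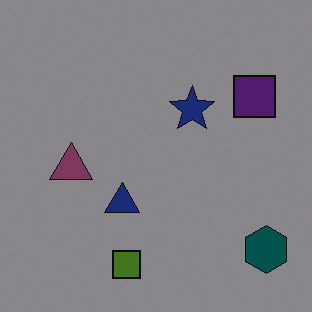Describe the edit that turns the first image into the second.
The second image is the first noticeably darkened.

Every pixel — background and shapes alike — is uniformly darkened.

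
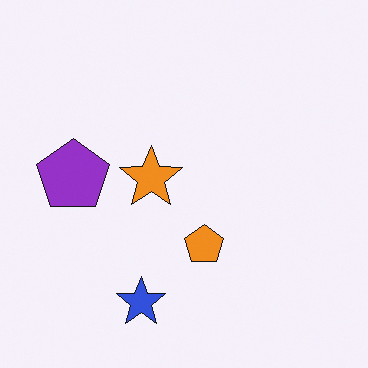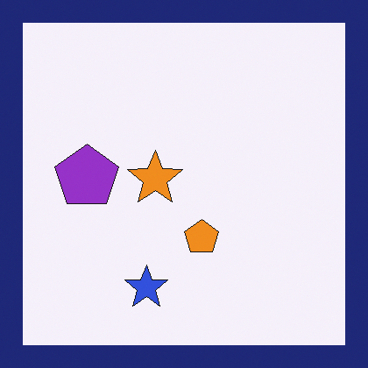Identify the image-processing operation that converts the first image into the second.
Framed with a navy border.

A solid navy frame runs around the edge of the second image, with the content slightly shrunk inside it.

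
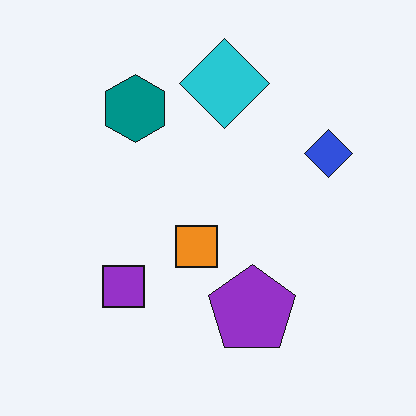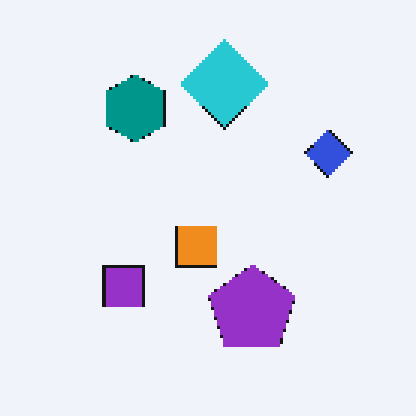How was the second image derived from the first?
The transformation is: lightly pixelated (a mild mosaic effect).

Shapes are reduced to large square blocks; fine edges and outlines are lost — a downscale-then-upscale (mosaic) effect.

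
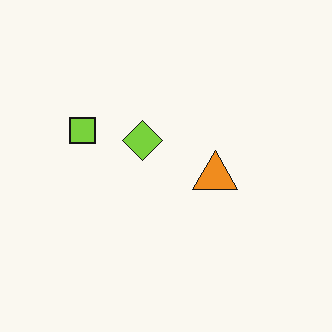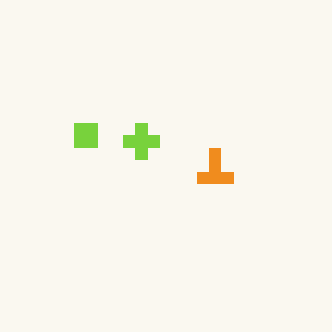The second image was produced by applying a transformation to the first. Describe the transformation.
The transformation is: heavily pixelated into large blocks.

Shapes are reduced to large square blocks; fine edges and outlines are lost — a downscale-then-upscale (mosaic) effect.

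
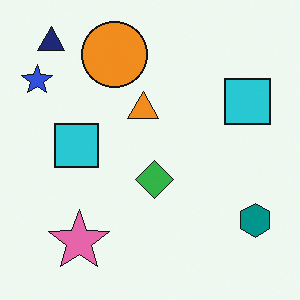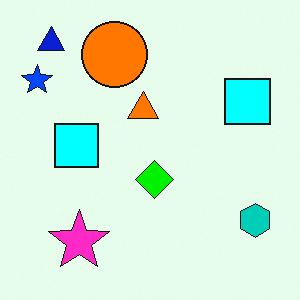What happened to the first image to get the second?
This is the original image heavily oversaturated.

All colors are more vivid — a global saturation change.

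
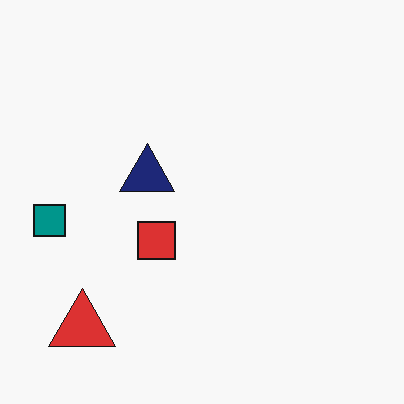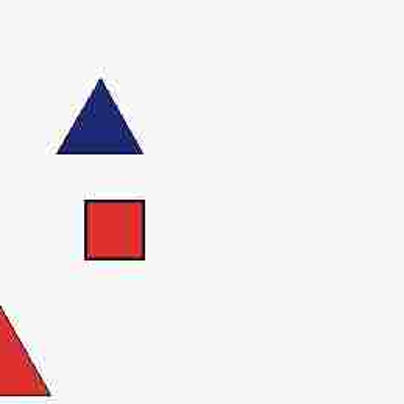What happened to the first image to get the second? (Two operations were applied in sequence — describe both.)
Heavily JPEG-compressed with obvious blocking artifacts, then cropped to a modestly smaller region and rescaled.

Blocky 8×8 compression artifacts appear around shape edges and the flat background shows ringing — characteristic JPEG degradation. The visible shapes are larger and the field of view is narrower; shapes near the original edges may be partly or wholly outside the frame — a crop-and-rescale.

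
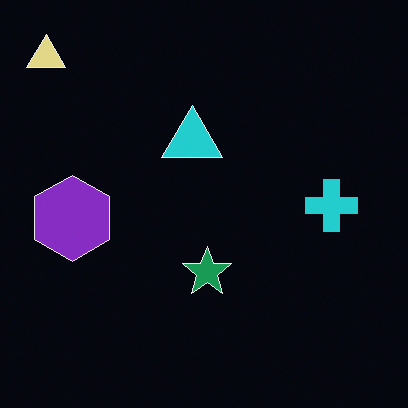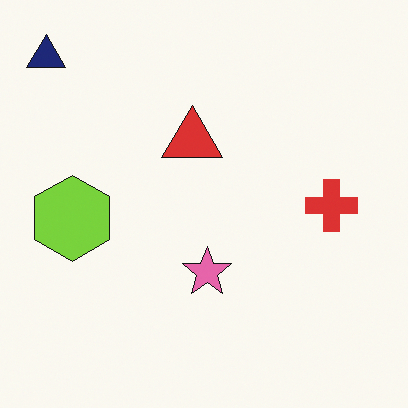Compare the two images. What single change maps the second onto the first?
The image was color-inverted (negative).

The light background has become dark and every shape's color is its complement — a photographic negative.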